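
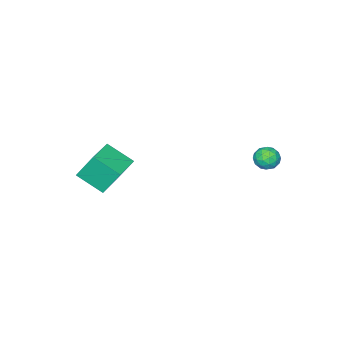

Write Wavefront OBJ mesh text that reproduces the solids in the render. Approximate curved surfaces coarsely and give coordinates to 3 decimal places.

v -0.46 4.236 2.072
v -0.136 3.707 1.841
v -1.104 3.593 2.639
v -0.78 3.064 2.408
v -0.48 3.478 2.83
v -0.082 3.875 2.479
v -1.158 3.425 2.001
v -0.76 3.822 1.65
v -0.567 3.206 1.797
v -0.148 3.238 2.309
v -1.092 4.062 2.171
v -0.673 4.094 2.683
v -0.242 4.028 1.907
v -0.998 3.272 2.573
v -0.822 3.515 2.821
v -0.632 3.204 2.685
v -0.21 4.127 2.282
v -0.019 3.815 2.146
v -0.222 3.681 2.727
v -1.221 3.485 2.334
v -1.03 3.173 2.198
v -0.608 4.096 1.795
v -0.418 3.785 1.659
v -1.018 3.619 1.753
v -0.304 3.422 1.745
v -0.683 3.044 2.078
v -0.905 3.257 1.839
v -0.671 3.49 1.633
v -0.058 3.441 2.046
v -0.437 3.064 2.379
v -0.261 3.307 2.627
v -0.027 3.54 2.421
v -0.312 3.147 2.02
v -0.803 4.236 2.101
v -1.182 3.859 2.434
v -1.213 3.76 2.059
v -0.979 3.993 1.853
v -0.557 4.256 2.402
v -0.936 3.878 2.735
v -0.569 3.81 2.847
v -0.335 4.043 2.641
v -0.928 4.153 2.46
v 2.751 -1.24 1.477
v 3.148 -2.509 2.255
v 4.219 -0.681 1.642
v 4.616 -1.949 2.419
v 3.164 -1.931 0.141
v 3.561 -3.199 0.918
v 4.632 -1.371 0.305
v 5.029 -2.64 1.083
f 1 38 17
f 38 12 41
f 17 41 6
f 38 41 17
f 1 17 13
f 17 6 18
f 13 18 2
f 17 18 13
f 1 13 22
f 13 2 23
f 22 23 8
f 13 23 22
f 1 22 34
f 22 8 37
f 34 37 11
f 22 37 34
f 1 34 38
f 34 11 42
f 38 42 12
f 34 42 38
f 2 18 29
f 18 6 32
f 29 32 10
f 18 32 29
f 6 41 19
f 41 12 40
f 19 40 5
f 41 40 19
f 12 42 39
f 42 11 35
f 39 35 3
f 42 35 39
f 11 37 36
f 37 8 24
f 36 24 7
f 37 24 36
f 8 23 28
f 23 2 25
f 28 25 9
f 23 25 28
f 4 30 16
f 30 10 31
f 16 31 5
f 30 31 16
f 4 16 14
f 16 5 15
f 14 15 3
f 16 15 14
f 4 14 21
f 14 3 20
f 21 20 7
f 14 20 21
f 4 21 26
f 21 7 27
f 26 27 9
f 21 27 26
f 4 26 30
f 26 9 33
f 30 33 10
f 26 33 30
f 5 31 19
f 31 10 32
f 19 32 6
f 31 32 19
f 3 15 39
f 15 5 40
f 39 40 12
f 15 40 39
f 7 20 36
f 20 3 35
f 36 35 11
f 20 35 36
f 9 27 28
f 27 7 24
f 28 24 8
f 27 24 28
f 10 33 29
f 33 9 25
f 29 25 2
f 33 25 29
f 44 46 43
f 47 44 43
f 43 46 45
f 45 47 43
f 44 50 46
f 48 44 47
f 48 50 44
f 46 50 45
f 49 47 45
f 45 50 49
f 49 48 47
f 50 48 49



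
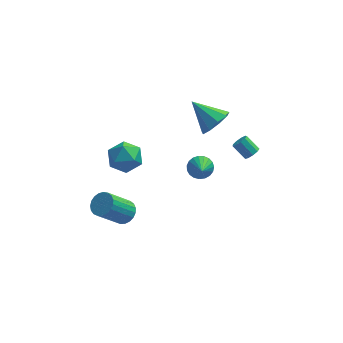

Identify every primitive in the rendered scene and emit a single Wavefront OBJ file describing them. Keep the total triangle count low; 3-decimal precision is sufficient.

v -3.085 -1.282 -1.303
v -2.556 -1.008 -0.785
v -3.745 -1.745 0.821
v -4.275 -2.018 0.303
v -2.758 -0.751 -0.818
v -3.947 -1.488 0.789
v -3.017 -0.586 -0.934
v -4.207 -1.323 0.672
v -3.288 -0.542 -1.114
v -4.478 -1.279 0.492
v -3.524 -0.625 -1.327
v -4.714 -1.362 0.279
v -3.684 -0.822 -1.536
v -4.874 -1.559 0.07
v -3.741 -1.098 -1.704
v -4.93 -1.835 -0.098
v -3.684 -1.406 -1.803
v -4.873 -2.143 -0.197
v -3.524 -1.693 -1.816
v -4.713 -2.429 -0.21
v -3.287 -1.908 -1.74
v -4.477 -2.645 -0.134
v -3.016 -2.015 -1.588
v -4.206 -2.752 0.018
v -2.757 -1.995 -1.388
v -3.946 -2.732 0.219
v -2.555 -1.852 -1.172
v -3.744 -2.589 0.434
v -2.444 -1.61 -0.979
v -3.633 -2.347 0.627
v -2.444 -1.312 -0.842
v -3.634 -2.048 0.764
v -4.086 1.585 1.522
v -3.685 2.115 0.615
v -2.555 0.605 1.625
v -2.154 1.135 0.718
v -2.276 1.693 1.687
v -3.222 2.299 1.623
v -3.018 0.421 0.617
v -3.964 1.027 0.553
v -3.025 1.396 0.055
v -2.567 2.182 0.716
v -3.673 0.538 1.524
v -3.215 1.324 2.185
v 4.06 2.291 0.607
v 4.465 2.437 0.917
v 3.745 2.896 1.642
v 3.34 2.749 1.333
v 4.39 2.699 0.677
v 3.671 3.158 1.402
v 4.162 2.77 0.405
v 3.442 3.229 1.13
v 3.885 2.617 0.228
v 3.165 3.075 0.953
v 3.69 2.311 0.228
v 2.971 2.769 0.953
v 3.669 1.996 0.406
v 2.949 2.454 1.131
v 3.83 1.818 0.678
v 3.11 2.277 1.403
v 4.099 1.862 0.917
v 3.379 2.321 1.642
v 4.35 2.107 1.011
v 3.63 2.565 1.736
v 1.125 -1.216 2.986
v 1.598 -0.845 3.435
v 1.215 -2.284 3.774
v 1.321 -0.776 3.56
v 1.011 -0.782 3.587
v 0.72 -0.864 3.51
v 0.499 -1.006 3.342
v 0.386 -1.185 3.112
v 0.401 -1.369 2.861
v 0.542 -1.527 2.632
v 0.783 -1.631 2.463
v 1.083 -1.663 2.385
v 1.391 -1.618 2.411
v 1.652 -1.503 2.536
v 1.822 -1.339 2.74
v 1.872 -1.154 2.985
v 1.793 -0.979 3.231
v 1.964 3.109 2.636
v 2.608 2.963 3.478
v 0.596 3.931 3.824
v 2.737 3.616 3.174
v 2.505 4.032 2.619
v 2.019 4.016 2.071
v 1.508 3.575 1.788
v 1.21 2.916 1.901
v 1.265 2.347 2.358
v 1.647 2.135 2.945
v 2.177 2.378 3.388
f 2 1 5
f 2 5 3
f 3 5 6
f 3 6 4
f 5 1 7
f 5 7 6
f 6 7 8
f 6 8 4
f 7 1 9
f 7 9 8
f 8 9 10
f 8 10 4
f 9 1 11
f 9 11 10
f 10 11 12
f 10 12 4
f 11 1 13
f 11 13 12
f 12 13 14
f 12 14 4
f 13 1 15
f 13 15 14
f 14 15 16
f 14 16 4
f 15 1 17
f 15 17 16
f 16 17 18
f 16 18 4
f 17 1 19
f 17 19 18
f 18 19 20
f 18 20 4
f 19 1 21
f 19 21 20
f 20 21 22
f 20 22 4
f 21 1 23
f 21 23 22
f 22 23 24
f 22 24 4
f 23 1 25
f 23 25 24
f 24 25 26
f 24 26 4
f 25 1 27
f 25 27 26
f 26 27 28
f 26 28 4
f 27 1 29
f 27 29 28
f 28 29 30
f 28 30 4
f 29 1 31
f 29 31 30
f 30 31 32
f 30 32 4
f 31 1 2
f 31 2 32
f 32 2 3
f 32 3 4
f 33 44 38
f 33 38 34
f 33 34 40
f 33 40 43
f 33 43 44
f 34 38 42
f 38 44 37
f 44 43 35
f 43 40 39
f 40 34 41
f 36 42 37
f 36 37 35
f 36 35 39
f 36 39 41
f 36 41 42
f 37 42 38
f 35 37 44
f 39 35 43
f 41 39 40
f 42 41 34
f 46 45 49
f 46 49 47
f 47 49 50
f 47 50 48
f 49 45 51
f 49 51 50
f 50 51 52
f 50 52 48
f 51 45 53
f 51 53 52
f 52 53 54
f 52 54 48
f 53 45 55
f 53 55 54
f 54 55 56
f 54 56 48
f 55 45 57
f 55 57 56
f 56 57 58
f 56 58 48
f 57 45 59
f 57 59 58
f 58 59 60
f 58 60 48
f 59 45 61
f 59 61 60
f 60 61 62
f 60 62 48
f 61 45 63
f 61 63 62
f 62 63 64
f 62 64 48
f 63 45 46
f 63 46 64
f 64 46 47
f 64 47 48
f 66 65 68
f 66 68 67
f 68 65 69
f 68 69 67
f 69 65 70
f 69 70 67
f 70 65 71
f 70 71 67
f 71 65 72
f 71 72 67
f 72 65 73
f 72 73 67
f 73 65 74
f 73 74 67
f 74 65 75
f 74 75 67
f 75 65 76
f 75 76 67
f 76 65 77
f 76 77 67
f 77 65 78
f 77 78 67
f 78 65 79
f 78 79 67
f 79 65 80
f 79 80 67
f 80 65 81
f 80 81 67
f 81 65 66
f 81 66 67
f 83 82 85
f 83 85 84
f 85 82 86
f 85 86 84
f 86 82 87
f 86 87 84
f 87 82 88
f 87 88 84
f 88 82 89
f 88 89 84
f 89 82 90
f 89 90 84
f 90 82 91
f 90 91 84
f 91 82 92
f 91 92 84
f 92 82 83
f 92 83 84



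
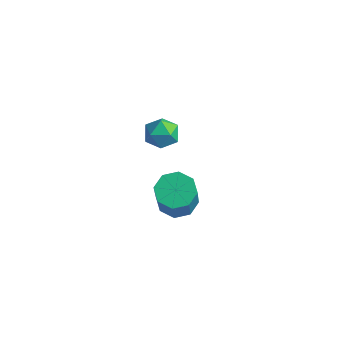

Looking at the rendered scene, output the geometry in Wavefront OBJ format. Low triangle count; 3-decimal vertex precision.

v -3.29 -0.302 -0.129
v -2.71 -0.693 -0.047
v -3.89 -1.067 0.467
v -3.31 -1.458 0.549
v -3.365 -0.836 0.875
v -2.994 -0.363 0.507
v -3.606 -1.397 -0.087
v -3.235 -0.924 -0.455
v -2.905 -1.37 -0.021
v -2.756 -1.023 0.574
v -3.844 -0.737 -0.154
v -3.695 -0.39 0.441
v -3.406 0.091 -4.759
v -2.735 0.524 -4.793
v -2.143 -0.257 -3.096
v -2.814 -0.691 -3.061
v -3.187 0.816 -4.501
v -2.595 0.035 -2.804
v -3.768 0.682 -4.36
v -3.176 -0.099 -2.663
v -4.137 0.202 -4.453
v -3.545 -0.579 -2.755
v -4.077 -0.343 -4.724
v -3.485 -1.124 -3.027
v -3.625 -0.635 -5.016
v -3.033 -1.416 -3.319
v -3.044 -0.501 -5.157
v -2.452 -1.282 -3.46
v -2.675 -0.021 -5.065
v -2.083 -0.802 -3.367
f 1 12 6
f 1 6 2
f 1 2 8
f 1 8 11
f 1 11 12
f 2 6 10
f 6 12 5
f 12 11 3
f 11 8 7
f 8 2 9
f 4 10 5
f 4 5 3
f 4 3 7
f 4 7 9
f 4 9 10
f 5 10 6
f 3 5 12
f 7 3 11
f 9 7 8
f 10 9 2
f 14 13 17
f 14 17 15
f 15 17 18
f 15 18 16
f 17 13 19
f 17 19 18
f 18 19 20
f 18 20 16
f 19 13 21
f 19 21 20
f 20 21 22
f 20 22 16
f 21 13 23
f 21 23 22
f 22 23 24
f 22 24 16
f 23 13 25
f 23 25 24
f 24 25 26
f 24 26 16
f 25 13 27
f 25 27 26
f 26 27 28
f 26 28 16
f 27 13 29
f 27 29 28
f 28 29 30
f 28 30 16
f 29 13 14
f 29 14 30
f 30 14 15
f 30 15 16



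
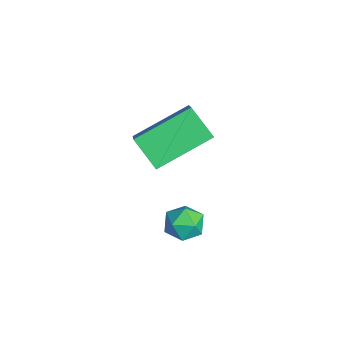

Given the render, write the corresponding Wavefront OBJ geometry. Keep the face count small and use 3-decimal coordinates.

v 1.158 2.526 -0.274
v 0.812 4.483 0.544
v 2.035 3.024 -1.095
v 1.689 4.981 -0.276
v 2.491 2.239 0.976
v 2.145 4.196 1.795
v 3.368 2.737 0.156
v 3.022 4.694 0.974
v 2.91 3.81 -2.639
v 3.223 4.066 -3.254
v 3.857 3.114 -2.446
v 4.17 3.37 -3.061
v 4.09 3.811 -2.477
v 3.504 4.242 -2.596
v 3.576 2.938 -3.104
v 2.99 3.369 -3.223
v 3.635 3.528 -3.541
v 3.953 4.067 -3.154
v 3.127 3.113 -2.546
v 3.445 3.652 -2.159
f 2 4 1
f 5 2 1
f 1 4 3
f 3 5 1
f 2 8 4
f 6 2 5
f 6 8 2
f 4 8 3
f 7 5 3
f 3 8 7
f 7 6 5
f 8 6 7
f 9 20 14
f 9 14 10
f 9 10 16
f 9 16 19
f 9 19 20
f 10 14 18
f 14 20 13
f 20 19 11
f 19 16 15
f 16 10 17
f 12 18 13
f 12 13 11
f 12 11 15
f 12 15 17
f 12 17 18
f 13 18 14
f 11 13 20
f 15 11 19
f 17 15 16
f 18 17 10



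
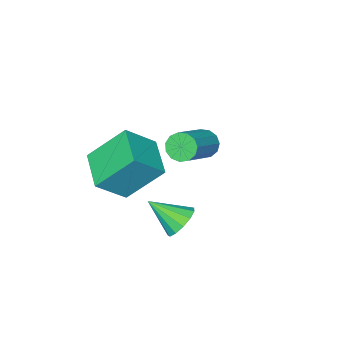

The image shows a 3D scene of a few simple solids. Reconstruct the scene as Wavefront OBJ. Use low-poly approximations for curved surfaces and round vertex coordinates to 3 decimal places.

v 1.307 -2.555 1.27
v 0.201 -1.513 2.847
v 2.193 -0.965 0.84
v 1.086 0.077 2.417
v 2.534 -2.937 2.383
v 1.427 -1.895 3.96
v 3.419 -1.347 1.953
v 2.313 -0.305 3.53
v 1.578 1.573 0.632
v 2.254 2.036 0.631
v 2.322 0.487 1.608
v 1.998 2.181 0.987
v 1.608 2.133 1.231
v 1.209 1.907 1.284
v 0.926 1.575 1.13
v 0.851 1.243 0.818
v 1.006 1.016 0.447
v 1.342 0.965 0.134
v 1.754 1.108 -0.02
v 2.109 1.399 0.032
v 2.296 1.745 0.275
v -2.735 -1.976 0.974
v -2.341 -2.131 0.391
v -0.611 -1.54 1.404
v -1.005 -1.384 1.986
v -2.452 -1.743 0.354
v -0.722 -1.151 1.367
v -2.653 -1.428 0.513
v -0.923 -0.837 1.526
v -2.88 -1.287 0.819
v -1.149 -0.696 1.831
v -3.061 -1.365 1.174
v -1.33 -0.774 2.186
v -3.138 -1.637 1.465
v -1.408 -1.046 2.477
v -3.088 -2.016 1.6
v -1.358 -1.425 2.613
v -2.925 -2.382 1.537
v -1.195 -1.791 2.549
v -2.703 -2.62 1.294
v -0.972 -2.028 2.307
v -2.49 -2.652 0.95
v -0.76 -2.061 1.963
v -2.355 -2.47 0.614
v -0.625 -1.879 1.626
f 2 4 1
f 5 2 1
f 1 4 3
f 3 5 1
f 2 8 4
f 6 2 5
f 6 8 2
f 4 8 3
f 7 5 3
f 3 8 7
f 7 6 5
f 8 6 7
f 10 9 12
f 10 12 11
f 12 9 13
f 12 13 11
f 13 9 14
f 13 14 11
f 14 9 15
f 14 15 11
f 15 9 16
f 15 16 11
f 16 9 17
f 16 17 11
f 17 9 18
f 17 18 11
f 18 9 19
f 18 19 11
f 19 9 20
f 19 20 11
f 20 9 21
f 20 21 11
f 21 9 10
f 21 10 11
f 23 22 26
f 23 26 24
f 24 26 27
f 24 27 25
f 26 22 28
f 26 28 27
f 27 28 29
f 27 29 25
f 28 22 30
f 28 30 29
f 29 30 31
f 29 31 25
f 30 22 32
f 30 32 31
f 31 32 33
f 31 33 25
f 32 22 34
f 32 34 33
f 33 34 35
f 33 35 25
f 34 22 36
f 34 36 35
f 35 36 37
f 35 37 25
f 36 22 38
f 36 38 37
f 37 38 39
f 37 39 25
f 38 22 40
f 38 40 39
f 39 40 41
f 39 41 25
f 40 22 42
f 40 42 41
f 41 42 43
f 41 43 25
f 42 22 44
f 42 44 43
f 43 44 45
f 43 45 25
f 44 22 23
f 44 23 45
f 45 23 24
f 45 24 25



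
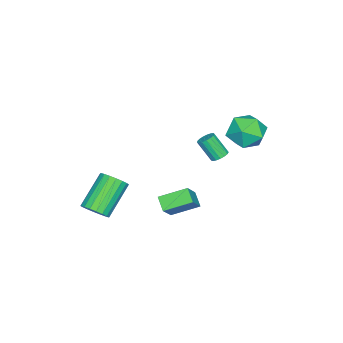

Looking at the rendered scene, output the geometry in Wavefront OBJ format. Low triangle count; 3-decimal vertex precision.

v -3.094 2.093 2.861
v -2.429 1.932 1.916
v -2.251 0.628 3.704
v -1.586 0.467 2.759
v -1.428 1.409 3.43
v -1.949 2.314 2.909
v -2.731 0.246 2.711
v -3.252 1.151 2.19
v -2.204 0.791 1.823
v -1.399 1.509 2.268
v -3.281 1.051 3.352
v -2.476 1.769 3.797
v -0.348 0.719 2.125
v 0.15 0.752 2.159
v 0.126 -0.027 3.249
v -0.372 -0.059 3.215
v 0.071 0.936 2.289
v 0.047 0.158 3.379
v -0.103 1.072 2.382
v -0.127 0.293 3.472
v -0.334 1.126 2.415
v -0.358 0.347 3.506
v -0.568 1.087 2.383
v -0.592 0.309 3.473
v -0.751 0.964 2.291
v -0.775 0.186 3.381
v -0.842 0.785 2.161
v -0.866 0.006 3.251
v -0.82 0.591 2.023
v -0.844 -0.188 3.113
v -0.69 0.426 1.908
v -0.714 -0.353 2.998
v -0.482 0.328 1.843
v -0.505 -0.45 2.933
v -0.242 0.32 1.842
v -0.266 -0.458 2.933
v -0.027 0.404 1.907
v -0.051 -0.375 2.997
v 0.114 0.559 2.021
v 0.09 -0.219 3.111
v 4.443 -3.761 -0.141
v 4.816 -3.147 0.163
v 3.21 -2.865 1.565
v 2.837 -3.479 1.261
v 4.622 -3.003 -0.088
v 3.017 -2.722 1.315
v 4.393 -3.01 -0.348
v 2.788 -2.729 1.054
v 4.174 -3.166 -0.568
v 2.569 -2.884 0.834
v 4.008 -3.439 -0.703
v 2.403 -3.158 0.699
v 3.928 -3.776 -0.727
v 2.323 -3.495 0.675
v 3.95 -4.11 -0.635
v 2.345 -3.829 0.767
v 4.07 -4.375 -0.445
v 2.464 -4.093 0.957
v 4.263 -4.518 -0.195
v 2.658 -4.237 1.208
v 4.492 -4.511 0.066
v 2.887 -4.23 1.468
v 4.711 -4.356 0.286
v 3.106 -4.074 1.688
v 4.877 -4.082 0.421
v 3.272 -3.801 1.823
v 4.957 -3.745 0.445
v 3.352 -3.464 1.847
v 4.935 -3.411 0.353
v 3.33 -3.13 1.755
v 2.476 -0.89 0.189
v 1.79 0.36 0.769
v 2.982 -0.378 -0.317
v 2.296 0.873 0.264
v 3.484 -0.833 1.256
v 2.798 0.418 1.837
v 3.99 -0.32 0.751
v 3.304 0.93 1.331
f 1 12 6
f 1 6 2
f 1 2 8
f 1 8 11
f 1 11 12
f 2 6 10
f 6 12 5
f 12 11 3
f 11 8 7
f 8 2 9
f 4 10 5
f 4 5 3
f 4 3 7
f 4 7 9
f 4 9 10
f 5 10 6
f 3 5 12
f 7 3 11
f 9 7 8
f 10 9 2
f 14 13 17
f 14 17 15
f 15 17 18
f 15 18 16
f 17 13 19
f 17 19 18
f 18 19 20
f 18 20 16
f 19 13 21
f 19 21 20
f 20 21 22
f 20 22 16
f 21 13 23
f 21 23 22
f 22 23 24
f 22 24 16
f 23 13 25
f 23 25 24
f 24 25 26
f 24 26 16
f 25 13 27
f 25 27 26
f 26 27 28
f 26 28 16
f 27 13 29
f 27 29 28
f 28 29 30
f 28 30 16
f 29 13 31
f 29 31 30
f 30 31 32
f 30 32 16
f 31 13 33
f 31 33 32
f 32 33 34
f 32 34 16
f 33 13 35
f 33 35 34
f 34 35 36
f 34 36 16
f 35 13 37
f 35 37 36
f 36 37 38
f 36 38 16
f 37 13 39
f 37 39 38
f 38 39 40
f 38 40 16
f 39 13 14
f 39 14 40
f 40 14 15
f 40 15 16
f 42 41 45
f 42 45 43
f 43 45 46
f 43 46 44
f 45 41 47
f 45 47 46
f 46 47 48
f 46 48 44
f 47 41 49
f 47 49 48
f 48 49 50
f 48 50 44
f 49 41 51
f 49 51 50
f 50 51 52
f 50 52 44
f 51 41 53
f 51 53 52
f 52 53 54
f 52 54 44
f 53 41 55
f 53 55 54
f 54 55 56
f 54 56 44
f 55 41 57
f 55 57 56
f 56 57 58
f 56 58 44
f 57 41 59
f 57 59 58
f 58 59 60
f 58 60 44
f 59 41 61
f 59 61 60
f 60 61 62
f 60 62 44
f 61 41 63
f 61 63 62
f 62 63 64
f 62 64 44
f 63 41 65
f 63 65 64
f 64 65 66
f 64 66 44
f 65 41 67
f 65 67 66
f 66 67 68
f 66 68 44
f 67 41 69
f 67 69 68
f 68 69 70
f 68 70 44
f 69 41 42
f 69 42 70
f 70 42 43
f 70 43 44
f 72 74 71
f 75 72 71
f 71 74 73
f 73 75 71
f 72 78 74
f 76 72 75
f 76 78 72
f 74 78 73
f 77 75 73
f 73 78 77
f 77 76 75
f 78 76 77



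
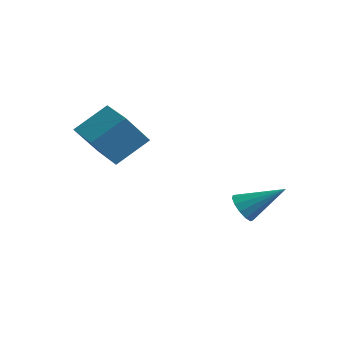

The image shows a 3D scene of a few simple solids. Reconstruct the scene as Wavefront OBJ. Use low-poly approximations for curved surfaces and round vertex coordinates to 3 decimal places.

v -1.592 -2.658 0.578
v -1.789 -3.82 2.03
v -0.99 -1.333 1.721
v -1.188 -2.495 3.172
v -0.032 -3.185 0.368
v -0.23 -4.347 1.819
v 0.569 -1.86 1.51
v 0.372 -3.022 2.962
v 2.724 1.348 -2.649
v 3.285 1.201 -3.187
v 4.116 2.412 -1.491
v 3.092 1.583 -3.307
v 2.783 1.891 -3.219
v 2.456 2.027 -2.95
v 2.213 1.947 -2.586
v 2.133 1.676 -2.241
v 2.241 1.302 -2.026
v 2.502 0.942 -2.009
v 2.834 0.711 -2.195
v 3.131 0.682 -2.525
v 3.299 0.864 -2.895
f 2 4 1
f 5 2 1
f 1 4 3
f 3 5 1
f 2 8 4
f 6 2 5
f 6 8 2
f 4 8 3
f 7 5 3
f 3 8 7
f 7 6 5
f 8 6 7
f 10 9 12
f 10 12 11
f 12 9 13
f 12 13 11
f 13 9 14
f 13 14 11
f 14 9 15
f 14 15 11
f 15 9 16
f 15 16 11
f 16 9 17
f 16 17 11
f 17 9 18
f 17 18 11
f 18 9 19
f 18 19 11
f 19 9 20
f 19 20 11
f 20 9 21
f 20 21 11
f 21 9 10
f 21 10 11



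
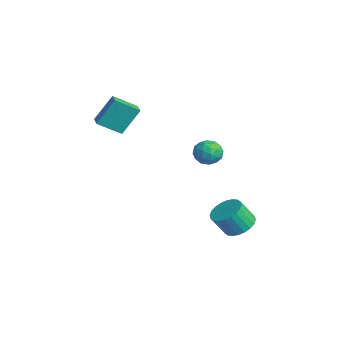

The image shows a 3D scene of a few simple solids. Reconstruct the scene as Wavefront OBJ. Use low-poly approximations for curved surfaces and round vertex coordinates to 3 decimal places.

v -4.154 -3.63 3.336
v -4.127 -2.589 4.949
v -3.892 -2.289 2.466
v -3.865 -1.248 4.079
v -3.315 -3.752 3.401
v -3.288 -2.711 5.014
v -3.053 -2.411 2.531
v -3.026 -1.37 4.144
v -3.677 2.578 0.563
v -3.169 3.248 0.231
v -2.531 1.672 0.489
v -2.023 2.342 0.157
v -2.302 2.37 1.017
v -3.011 2.93 1.062
v -2.689 1.99 -0.342
v -3.398 2.55 -0.297
v -2.558 2.885 -0.329
v -2.319 3.12 0.511
v -3.381 1.8 0.209
v -3.142 2.035 1.049
v -3.524 2.992 0.403
v -2.176 1.928 0.317
v -2.34 1.944 0.822
v -2.042 2.338 0.627
v -3.431 2.805 0.892
v -3.132 3.199 0.697
v -2.622 2.683 1.159
v -2.568 1.721 0.023
v -2.269 2.115 -0.172
v -3.658 2.582 0.093
v -3.36 2.976 -0.102
v -3.078 2.237 -0.439
v -2.866 3.173 -0.121
v -2.192 2.64 -0.164
v -2.584 2.434 -0.457
v -3.001 2.763 -0.431
v -2.726 3.311 0.373
v -2.052 2.778 0.33
v -2.216 2.795 0.835
v -2.633 3.124 0.862
v -2.367 3.097 0.044
v -3.648 2.142 0.39
v -2.974 1.609 0.347
v -3.067 1.796 -0.142
v -3.484 2.125 -0.115
v -3.508 2.28 0.884
v -2.834 1.747 0.841
v -2.699 2.157 1.151
v -3.116 2.486 1.177
v -3.333 1.823 0.676
v 0.869 2.95 -3.463
v 1.513 2.297 -3.836
v 1.435 1.497 -2.569
v 0.791 2.15 -2.197
v 1.751 2.548 -3.663
v 1.673 1.748 -2.397
v 1.855 2.859 -3.46
v 1.777 2.059 -2.193
v 1.808 3.185 -3.257
v 1.731 2.385 -1.991
v 1.619 3.475 -3.086
v 1.541 2.675 -1.819
v 1.315 3.684 -2.972
v 1.237 2.885 -1.705
v 0.944 3.783 -2.933
v 0.866 2.983 -1.666
v 0.561 3.754 -2.975
v 0.483 2.954 -1.708
v 0.225 3.603 -3.091
v 0.147 2.803 -1.824
v -0.013 3.352 -3.263
v -0.091 2.552 -1.997
v -0.117 3.041 -3.467
v -0.195 2.241 -2.2
v -0.071 2.715 -3.669
v -0.148 1.915 -2.403
v 0.119 2.425 -3.841
v 0.041 1.625 -2.574
v 0.423 2.215 -3.955
v 0.345 1.416 -2.688
v 0.794 2.117 -3.994
v 0.716 1.317 -2.727
v 1.177 2.146 -3.952
v 1.099 1.346 -2.685
f 2 4 1
f 5 2 1
f 1 4 3
f 3 5 1
f 2 8 4
f 6 2 5
f 6 8 2
f 4 8 3
f 7 5 3
f 3 8 7
f 7 6 5
f 8 6 7
f 9 46 25
f 46 20 49
f 25 49 14
f 46 49 25
f 9 25 21
f 25 14 26
f 21 26 10
f 25 26 21
f 9 21 30
f 21 10 31
f 30 31 16
f 21 31 30
f 9 30 42
f 30 16 45
f 42 45 19
f 30 45 42
f 9 42 46
f 42 19 50
f 46 50 20
f 42 50 46
f 10 26 37
f 26 14 40
f 37 40 18
f 26 40 37
f 14 49 27
f 49 20 48
f 27 48 13
f 49 48 27
f 20 50 47
f 50 19 43
f 47 43 11
f 50 43 47
f 19 45 44
f 45 16 32
f 44 32 15
f 45 32 44
f 16 31 36
f 31 10 33
f 36 33 17
f 31 33 36
f 12 38 24
f 38 18 39
f 24 39 13
f 38 39 24
f 12 24 22
f 24 13 23
f 22 23 11
f 24 23 22
f 12 22 29
f 22 11 28
f 29 28 15
f 22 28 29
f 12 29 34
f 29 15 35
f 34 35 17
f 29 35 34
f 12 34 38
f 34 17 41
f 38 41 18
f 34 41 38
f 13 39 27
f 39 18 40
f 27 40 14
f 39 40 27
f 11 23 47
f 23 13 48
f 47 48 20
f 23 48 47
f 15 28 44
f 28 11 43
f 44 43 19
f 28 43 44
f 17 35 36
f 35 15 32
f 36 32 16
f 35 32 36
f 18 41 37
f 41 17 33
f 37 33 10
f 41 33 37
f 52 51 55
f 52 55 53
f 53 55 56
f 53 56 54
f 55 51 57
f 55 57 56
f 56 57 58
f 56 58 54
f 57 51 59
f 57 59 58
f 58 59 60
f 58 60 54
f 59 51 61
f 59 61 60
f 60 61 62
f 60 62 54
f 61 51 63
f 61 63 62
f 62 63 64
f 62 64 54
f 63 51 65
f 63 65 64
f 64 65 66
f 64 66 54
f 65 51 67
f 65 67 66
f 66 67 68
f 66 68 54
f 67 51 69
f 67 69 68
f 68 69 70
f 68 70 54
f 69 51 71
f 69 71 70
f 70 71 72
f 70 72 54
f 71 51 73
f 71 73 72
f 72 73 74
f 72 74 54
f 73 51 75
f 73 75 74
f 74 75 76
f 74 76 54
f 75 51 77
f 75 77 76
f 76 77 78
f 76 78 54
f 77 51 79
f 77 79 78
f 78 79 80
f 78 80 54
f 79 51 81
f 79 81 80
f 80 81 82
f 80 82 54
f 81 51 83
f 81 83 82
f 82 83 84
f 82 84 54
f 83 51 52
f 83 52 84
f 84 52 53
f 84 53 54



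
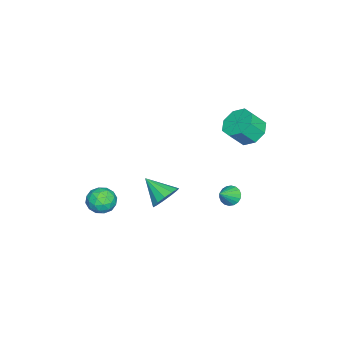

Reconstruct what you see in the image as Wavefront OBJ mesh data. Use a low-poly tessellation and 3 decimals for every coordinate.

v 0.982 -0.464 -3.227
v 1.284 0.002 -2.396
v 0.458 -1.896 -2.233
v 0.745 0.147 -2.472
v 0.281 0.098 -2.788
v 0.04 -0.13 -3.243
v 0.097 -0.464 -3.693
v 0.436 -0.798 -3.996
v 0.948 -1.026 -4.054
v 1.471 -1.076 -3.85
v 1.838 -0.931 -3.448
v 1.934 -0.638 -2.976
v 1.728 -0.29 -2.584
v -0.168 4.184 2.82
v 0.706 4.006 2.228
v 1.261 3.338 3.248
v 0.388 3.516 3.84
v 0.755 4.702 2.657
v 1.31 4.034 3.678
v 0.263 5.094 3.182
v 0.818 4.426 4.202
v -0.481 4.954 3.494
v 0.074 4.285 4.514
v -1.041 4.362 3.412
v -0.486 3.694 4.432
v -1.09 3.666 2.982
v -0.535 2.998 4.003
v -0.598 3.274 2.458
v -0.043 2.606 3.478
v 0.146 3.415 2.146
v 0.701 2.746 3.166
v 2.129 3.691 -1.138
v 2.495 3.47 -1.68
v 3.091 3.329 -0.342
v 2.583 3.763 -1.653
v 2.581 4.042 -1.524
v 2.489 4.251 -1.319
v 2.326 4.349 -1.078
v 2.124 4.317 -0.848
v 1.923 4.16 -0.677
v 1.763 3.911 -0.597
v 1.675 3.618 -0.624
v 1.678 3.339 -0.753
v 1.769 3.13 -0.958
v 1.932 3.032 -1.199
v 2.134 3.064 -1.428
v 2.335 3.221 -1.6
v 3.36 -2.647 -2.564
v 4.033 -2.675 -1.885
v 3.207 -4.185 -2.475
v 3.88 -4.213 -1.796
v 3.028 -3.819 -1.609
v 3.122 -2.869 -1.665
v 4.118 -3.991 -2.695
v 4.212 -3.041 -2.751
v 4.501 -3.505 -1.966
v 3.828 -3.399 -1.295
v 3.412 -3.461 -3.065
v 2.739 -3.355 -2.394
v 3.71 -2.526 -2.232
v 3.53 -4.334 -2.128
v 3.029 -4.103 -2.018
v 3.425 -4.119 -1.619
v 3.175 -2.64 -2.103
v 3.57 -2.656 -1.704
v 2.979 -3.329 -1.542
v 3.67 -4.204 -2.656
v 4.065 -4.22 -2.257
v 3.815 -2.741 -2.741
v 4.211 -2.757 -2.342
v 4.261 -3.531 -2.818
v 4.381 -3.03 -1.881
v 4.291 -3.934 -1.828
v 4.43 -3.804 -2.357
v 4.486 -3.245 -2.389
v 3.985 -2.968 -1.486
v 3.895 -3.872 -1.434
v 3.394 -3.641 -1.324
v 3.45 -3.082 -1.357
v 4.26 -3.456 -1.534
v 3.345 -2.988 -2.926
v 3.255 -3.892 -2.874
v 3.79 -3.778 -3.003
v 3.846 -3.219 -3.036
v 2.949 -2.926 -2.532
v 2.859 -3.83 -2.479
v 2.754 -3.615 -1.971
v 2.81 -3.056 -2.003
v 2.98 -3.404 -2.826
f 2 1 4
f 2 4 3
f 4 1 5
f 4 5 3
f 5 1 6
f 5 6 3
f 6 1 7
f 6 7 3
f 7 1 8
f 7 8 3
f 8 1 9
f 8 9 3
f 9 1 10
f 9 10 3
f 10 1 11
f 10 11 3
f 11 1 12
f 11 12 3
f 12 1 13
f 12 13 3
f 13 1 2
f 13 2 3
f 15 14 18
f 15 18 16
f 16 18 19
f 16 19 17
f 18 14 20
f 18 20 19
f 19 20 21
f 19 21 17
f 20 14 22
f 20 22 21
f 21 22 23
f 21 23 17
f 22 14 24
f 22 24 23
f 23 24 25
f 23 25 17
f 24 14 26
f 24 26 25
f 25 26 27
f 25 27 17
f 26 14 28
f 26 28 27
f 27 28 29
f 27 29 17
f 28 14 30
f 28 30 29
f 29 30 31
f 29 31 17
f 30 14 15
f 30 15 31
f 31 15 16
f 31 16 17
f 33 32 35
f 33 35 34
f 35 32 36
f 35 36 34
f 36 32 37
f 36 37 34
f 37 32 38
f 37 38 34
f 38 32 39
f 38 39 34
f 39 32 40
f 39 40 34
f 40 32 41
f 40 41 34
f 41 32 42
f 41 42 34
f 42 32 43
f 42 43 34
f 43 32 44
f 43 44 34
f 44 32 45
f 44 45 34
f 45 32 46
f 45 46 34
f 46 32 47
f 46 47 34
f 47 32 33
f 47 33 34
f 48 85 64
f 85 59 88
f 64 88 53
f 85 88 64
f 48 64 60
f 64 53 65
f 60 65 49
f 64 65 60
f 48 60 69
f 60 49 70
f 69 70 55
f 60 70 69
f 48 69 81
f 69 55 84
f 81 84 58
f 69 84 81
f 48 81 85
f 81 58 89
f 85 89 59
f 81 89 85
f 49 65 76
f 65 53 79
f 76 79 57
f 65 79 76
f 53 88 66
f 88 59 87
f 66 87 52
f 88 87 66
f 59 89 86
f 89 58 82
f 86 82 50
f 89 82 86
f 58 84 83
f 84 55 71
f 83 71 54
f 84 71 83
f 55 70 75
f 70 49 72
f 75 72 56
f 70 72 75
f 51 77 63
f 77 57 78
f 63 78 52
f 77 78 63
f 51 63 61
f 63 52 62
f 61 62 50
f 63 62 61
f 51 61 68
f 61 50 67
f 68 67 54
f 61 67 68
f 51 68 73
f 68 54 74
f 73 74 56
f 68 74 73
f 51 73 77
f 73 56 80
f 77 80 57
f 73 80 77
f 52 78 66
f 78 57 79
f 66 79 53
f 78 79 66
f 50 62 86
f 62 52 87
f 86 87 59
f 62 87 86
f 54 67 83
f 67 50 82
f 83 82 58
f 67 82 83
f 56 74 75
f 74 54 71
f 75 71 55
f 74 71 75
f 57 80 76
f 80 56 72
f 76 72 49
f 80 72 76



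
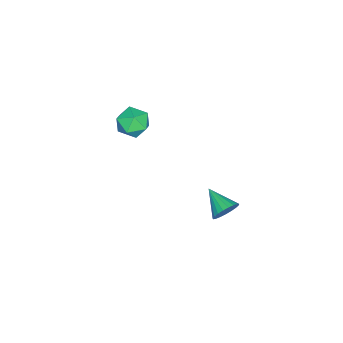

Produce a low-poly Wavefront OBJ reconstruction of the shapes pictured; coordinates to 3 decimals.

v 2.778 -2.887 2.526
v 3.713 -3.206 2.23
v 2.807 -3.974 3.79
v 3.742 -4.293 3.494
v 3.62 -3.349 3.889
v 3.603 -2.677 3.108
v 2.917 -4.503 2.912
v 2.9 -3.831 2.131
v 3.799 -4.205 2.469
v 4.233 -3.491 3.073
v 2.287 -3.689 2.947
v 2.721 -2.975 3.551
v 2.163 1.298 -4.2
v 2.689 1.329 -3.533
v 1.357 -0.038 -3.5
v 2.427 1.542 -3.43
v 2.119 1.713 -3.459
v 1.818 1.811 -3.617
v 1.578 1.821 -3.876
v 1.438 1.741 -4.19
v 1.424 1.584 -4.507
v 1.538 1.377 -4.77
v 1.76 1.157 -4.935
v 2.052 0.961 -4.972
v 2.363 0.823 -4.876
v 2.639 0.767 -4.663
v 2.834 0.804 -4.37
v 2.912 0.925 -4.048
v 2.861 1.111 -3.752
f 1 12 6
f 1 6 2
f 1 2 8
f 1 8 11
f 1 11 12
f 2 6 10
f 6 12 5
f 12 11 3
f 11 8 7
f 8 2 9
f 4 10 5
f 4 5 3
f 4 3 7
f 4 7 9
f 4 9 10
f 5 10 6
f 3 5 12
f 7 3 11
f 9 7 8
f 10 9 2
f 14 13 16
f 14 16 15
f 16 13 17
f 16 17 15
f 17 13 18
f 17 18 15
f 18 13 19
f 18 19 15
f 19 13 20
f 19 20 15
f 20 13 21
f 20 21 15
f 21 13 22
f 21 22 15
f 22 13 23
f 22 23 15
f 23 13 24
f 23 24 15
f 24 13 25
f 24 25 15
f 25 13 26
f 25 26 15
f 26 13 27
f 26 27 15
f 27 13 28
f 27 28 15
f 28 13 29
f 28 29 15
f 29 13 14
f 29 14 15



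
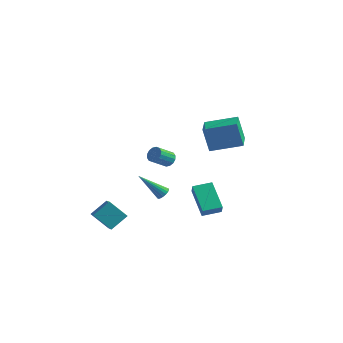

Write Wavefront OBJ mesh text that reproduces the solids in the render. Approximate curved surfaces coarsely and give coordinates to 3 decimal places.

v -1.353 2.082 -1.79
v -1.125 2.371 -1.317
v -1.679 1.468 -0.497
v -1.907 1.178 -0.97
v -1.404 2.5 -1.363
v -1.958 1.597 -0.543
v -1.669 2.517 -1.524
v -2.223 1.614 -0.704
v -1.849 2.417 -1.756
v -2.404 1.514 -0.936
v -1.897 2.227 -1.997
v -2.451 1.324 -1.177
v -1.799 1.998 -2.183
v -2.353 1.095 -1.363
v -1.581 1.792 -2.263
v -2.135 0.889 -1.443
v -1.302 1.663 -2.217
v -1.856 0.76 -1.397
v -1.037 1.646 -2.056
v -1.591 0.743 -1.236
v -0.856 1.746 -1.824
v -1.411 0.843 -1.004
v -0.809 1.936 -1.583
v -1.363 1.033 -0.763
v -0.907 2.165 -1.397
v -1.461 1.262 -0.577
v 3.534 -2.657 2.992
v 3.018 -2.506 4.605
v 2.996 -1.193 2.684
v 2.48 -1.042 4.296
v 5.36 -1.878 3.504
v 4.844 -1.727 5.116
v 4.822 -0.414 3.195
v 4.306 -0.263 4.808
v -3.838 -3.743 -4.016
v -2.91 -5.143 -2.968
v -3.241 -2.768 -3.244
v -2.312 -4.167 -2.195
v -2.668 -3.693 -4.985
v -1.739 -5.092 -3.936
v -2.07 -2.717 -4.212
v -1.142 -4.117 -3.164
v 2.626 -1.64 -3.607
v 2.842 -2.008 -2.895
v 1.348 -0.328 -2.539
v 1.564 -0.697 -1.828
v 3.576 -0.823 -3.472
v 3.792 -1.192 -2.761
v 2.298 0.488 -2.405
v 2.514 0.12 -1.693
v -0.919 0.407 -3.866
v -0.582 0.524 -3.501
v -2.381 -0.087 -2.354
v -0.687 0.722 -3.538
v -0.838 0.857 -3.64
v -1.005 0.903 -3.787
v -1.155 0.851 -3.949
v -1.258 0.711 -4.094
v -1.294 0.511 -4.195
v -1.256 0.29 -4.23
v -1.151 0.092 -4.193
v -1 -0.043 -4.091
v -0.833 -0.09 -3.945
v -0.683 -0.038 -3.782
v -0.58 0.103 -3.637
v -0.543 0.303 -3.536
f 2 1 5
f 2 5 3
f 3 5 6
f 3 6 4
f 5 1 7
f 5 7 6
f 6 7 8
f 6 8 4
f 7 1 9
f 7 9 8
f 8 9 10
f 8 10 4
f 9 1 11
f 9 11 10
f 10 11 12
f 10 12 4
f 11 1 13
f 11 13 12
f 12 13 14
f 12 14 4
f 13 1 15
f 13 15 14
f 14 15 16
f 14 16 4
f 15 1 17
f 15 17 16
f 16 17 18
f 16 18 4
f 17 1 19
f 17 19 18
f 18 19 20
f 18 20 4
f 19 1 21
f 19 21 20
f 20 21 22
f 20 22 4
f 21 1 23
f 21 23 22
f 22 23 24
f 22 24 4
f 23 1 25
f 23 25 24
f 24 25 26
f 24 26 4
f 25 1 2
f 25 2 26
f 26 2 3
f 26 3 4
f 28 30 27
f 31 28 27
f 27 30 29
f 29 31 27
f 28 34 30
f 32 28 31
f 32 34 28
f 30 34 29
f 33 31 29
f 29 34 33
f 33 32 31
f 34 32 33
f 36 38 35
f 39 36 35
f 35 38 37
f 37 39 35
f 36 42 38
f 40 36 39
f 40 42 36
f 38 42 37
f 41 39 37
f 37 42 41
f 41 40 39
f 42 40 41
f 44 46 43
f 47 44 43
f 43 46 45
f 45 47 43
f 44 50 46
f 48 44 47
f 48 50 44
f 46 50 45
f 49 47 45
f 45 50 49
f 49 48 47
f 50 48 49
f 52 51 54
f 52 54 53
f 54 51 55
f 54 55 53
f 55 51 56
f 55 56 53
f 56 51 57
f 56 57 53
f 57 51 58
f 57 58 53
f 58 51 59
f 58 59 53
f 59 51 60
f 59 60 53
f 60 51 61
f 60 61 53
f 61 51 62
f 61 62 53
f 62 51 63
f 62 63 53
f 63 51 64
f 63 64 53
f 64 51 65
f 64 65 53
f 65 51 66
f 65 66 53
f 66 51 52
f 66 52 53



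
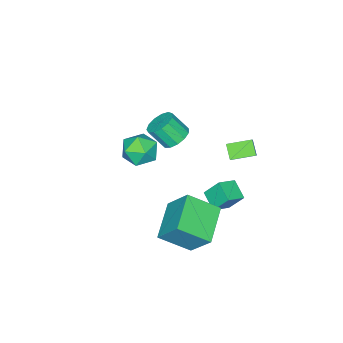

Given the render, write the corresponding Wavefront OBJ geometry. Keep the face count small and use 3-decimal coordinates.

v -2.751 2.713 -1.373
v -3.046 3.41 -0.328
v -2.305 3.649 -1.871
v -2.6 4.346 -0.826
v -1.76 2.474 -0.934
v -2.055 3.171 0.111
v -1.314 3.41 -1.432
v -1.609 4.107 -0.387
v -2.795 -1.389 0.042
v -1.711 -1.248 0.023
v -2.629 -2.792 -1.023
v -1.545 -2.651 -1.042
v -2.038 -2.98 -0.123
v -2.14 -2.113 0.535
v -2.2 -1.927 -1.535
v -2.302 -1.06 -0.877
v -1.343 -1.58 -0.952
v -1.243 -2.231 -0.079
v -3.097 -1.809 -0.921
v -2.997 -2.46 -0.048
v 0.403 1.932 -0.465
v 0.402 3.159 1.076
v -0.573 3.225 -1.495
v -0.574 4.452 0.046
v 2.254 2.788 -1.146
v 2.253 4.015 0.395
v 1.278 4.081 -2.176
v 1.277 5.308 -0.635
v -4.622 3.289 1.718
v -3.688 3.925 2.837
v -4.233 3.842 1.079
v -3.299 4.478 2.199
v -3.721 2.382 1.481
v -2.787 3.018 2.601
v -3.332 2.935 0.843
v -2.398 3.571 1.962
v -1.945 0.552 2.254
v -1.174 0.825 2.195
v -0.824 0.062 3.227
v -1.595 -0.212 3.286
v -1.393 1.113 2.483
v -1.043 0.35 3.514
v -1.787 1.223 2.698
v -1.437 0.46 3.729
v -2.231 1.12 2.772
v -1.881 0.357 3.803
v -2.584 0.836 2.682
v -2.235 0.073 3.713
v -2.735 0.462 2.456
v -2.385 -0.301 3.487
v -2.634 0.116 2.166
v -2.284 -0.647 3.197
v -2.315 -0.091 1.904
v -1.965 -0.854 2.936
v -1.878 -0.094 1.754
v -1.528 -0.858 2.785
v -1.463 0.107 1.762
v -1.113 -0.656 2.793
v -1.2 0.45 1.927
v -0.85 -0.313 2.958
f 2 4 1
f 5 2 1
f 1 4 3
f 3 5 1
f 2 8 4
f 6 2 5
f 6 8 2
f 4 8 3
f 7 5 3
f 3 8 7
f 7 6 5
f 8 6 7
f 9 20 14
f 9 14 10
f 9 10 16
f 9 16 19
f 9 19 20
f 10 14 18
f 14 20 13
f 20 19 11
f 19 16 15
f 16 10 17
f 12 18 13
f 12 13 11
f 12 11 15
f 12 15 17
f 12 17 18
f 13 18 14
f 11 13 20
f 15 11 19
f 17 15 16
f 18 17 10
f 22 24 21
f 25 22 21
f 21 24 23
f 23 25 21
f 22 28 24
f 26 22 25
f 26 28 22
f 24 28 23
f 27 25 23
f 23 28 27
f 27 26 25
f 28 26 27
f 30 32 29
f 33 30 29
f 29 32 31
f 31 33 29
f 30 36 32
f 34 30 33
f 34 36 30
f 32 36 31
f 35 33 31
f 31 36 35
f 35 34 33
f 36 34 35
f 38 37 41
f 38 41 39
f 39 41 42
f 39 42 40
f 41 37 43
f 41 43 42
f 42 43 44
f 42 44 40
f 43 37 45
f 43 45 44
f 44 45 46
f 44 46 40
f 45 37 47
f 45 47 46
f 46 47 48
f 46 48 40
f 47 37 49
f 47 49 48
f 48 49 50
f 48 50 40
f 49 37 51
f 49 51 50
f 50 51 52
f 50 52 40
f 51 37 53
f 51 53 52
f 52 53 54
f 52 54 40
f 53 37 55
f 53 55 54
f 54 55 56
f 54 56 40
f 55 37 57
f 55 57 56
f 56 57 58
f 56 58 40
f 57 37 59
f 57 59 58
f 58 59 60
f 58 60 40
f 59 37 38
f 59 38 60
f 60 38 39
f 60 39 40



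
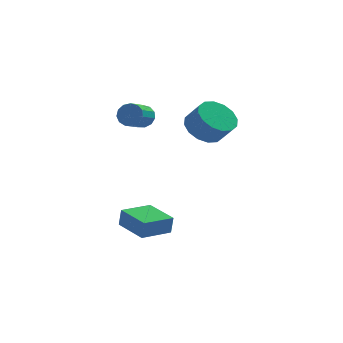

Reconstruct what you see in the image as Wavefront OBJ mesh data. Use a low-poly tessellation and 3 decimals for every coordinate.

v -2.264 1.165 3.645
v -1.957 1.245 4.131
v -2.37 0.335 4.541
v -2.676 0.255 4.055
v -2.244 1.396 4.176
v -2.656 0.486 4.587
v -2.536 1.473 4.053
v -2.949 0.563 4.464
v -2.742 1.453 3.801
v -3.155 0.543 4.211
v -2.797 1.341 3.498
v -3.209 0.431 3.909
v -2.682 1.173 3.243
v -3.094 0.263 3.653
v -2.434 1.003 3.114
v -2.847 0.093 3.525
v -2.132 0.884 3.155
v -2.545 -0.026 3.565
v -1.872 0.854 3.35
v -2.285 -0.055 3.761
v -1.736 0.923 3.64
v -2.149 0.014 4.05
v -1.768 1.069 3.93
v -2.181 0.159 4.341
v -2.085 -1.806 -1.729
v -1.987 -1.839 -0.925
v -3.066 -0.631 -1.56
v -2.968 -0.664 -0.757
v -1.012 -0.896 -1.823
v -0.914 -0.929 -1.02
v -1.993 0.279 -1.655
v -1.895 0.246 -0.851
v 0.2 0.522 3.313
v 0.95 0.933 3.003
v 1.51 0.51 3.798
v 0.76 0.098 4.107
v 0.757 1.241 3.304
v 1.317 0.818 4.098
v 0.415 1.356 3.606
v 0.975 0.933 4.4
v 0.015 1.247 3.83
v 0.575 0.824 4.624
v -0.335 0.944 3.916
v 0.225 0.521 4.71
v -0.542 0.528 3.84
v 0.018 0.104 4.634
v -0.55 0.11 3.622
v 0.01 -0.313 4.417
v -0.357 -0.198 3.322
v 0.203 -0.621 4.116
v -0.015 -0.313 3.02
v 0.545 -0.736 3.814
v 0.385 -0.204 2.796
v 0.945 -0.627 3.59
v 0.735 0.099 2.71
v 1.295 -0.324 3.504
v 0.942 0.516 2.786
v 1.502 0.092 3.58
f 2 1 5
f 2 5 3
f 3 5 6
f 3 6 4
f 5 1 7
f 5 7 6
f 6 7 8
f 6 8 4
f 7 1 9
f 7 9 8
f 8 9 10
f 8 10 4
f 9 1 11
f 9 11 10
f 10 11 12
f 10 12 4
f 11 1 13
f 11 13 12
f 12 13 14
f 12 14 4
f 13 1 15
f 13 15 14
f 14 15 16
f 14 16 4
f 15 1 17
f 15 17 16
f 16 17 18
f 16 18 4
f 17 1 19
f 17 19 18
f 18 19 20
f 18 20 4
f 19 1 21
f 19 21 20
f 20 21 22
f 20 22 4
f 21 1 23
f 21 23 22
f 22 23 24
f 22 24 4
f 23 1 2
f 23 2 24
f 24 2 3
f 24 3 4
f 26 28 25
f 29 26 25
f 25 28 27
f 27 29 25
f 26 32 28
f 30 26 29
f 30 32 26
f 28 32 27
f 31 29 27
f 27 32 31
f 31 30 29
f 32 30 31
f 34 33 37
f 34 37 35
f 35 37 38
f 35 38 36
f 37 33 39
f 37 39 38
f 38 39 40
f 38 40 36
f 39 33 41
f 39 41 40
f 40 41 42
f 40 42 36
f 41 33 43
f 41 43 42
f 42 43 44
f 42 44 36
f 43 33 45
f 43 45 44
f 44 45 46
f 44 46 36
f 45 33 47
f 45 47 46
f 46 47 48
f 46 48 36
f 47 33 49
f 47 49 48
f 48 49 50
f 48 50 36
f 49 33 51
f 49 51 50
f 50 51 52
f 50 52 36
f 51 33 53
f 51 53 52
f 52 53 54
f 52 54 36
f 53 33 55
f 53 55 54
f 54 55 56
f 54 56 36
f 55 33 57
f 55 57 56
f 56 57 58
f 56 58 36
f 57 33 34
f 57 34 58
f 58 34 35
f 58 35 36



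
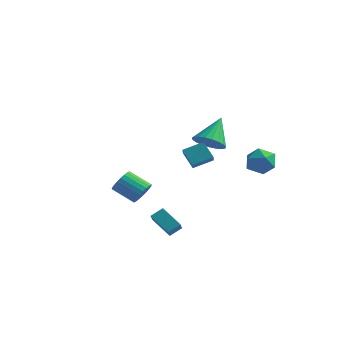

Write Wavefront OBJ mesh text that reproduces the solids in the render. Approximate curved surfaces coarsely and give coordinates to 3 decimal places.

v 2.084 1.813 1.546
v 2.389 2.277 0.767
v 3.531 1.343 1.833
v 3.836 1.807 1.054
v 3.529 2.299 1.815
v 2.635 2.59 1.637
v 3.285 1.03 0.963
v 2.391 1.321 0.785
v 3.132 1.793 0.407
v 3.282 2.578 0.933
v 2.638 1.042 1.667
v 2.788 1.827 2.193
v 1.028 -3.687 -2.749
v 1.463 -4.429 -2.113
v -0.114 -3.633 -1.907
v 0.32 -4.376 -1.271
v 1.38 -3.104 -2.309
v 1.814 -3.847 -1.673
v 0.237 -3.051 -1.467
v 0.672 -3.793 -0.831
v -3.302 -0.248 -1.88
v -2.883 -0.217 -1.21
v -4.14 -0.522 -0.411
v -4.558 -0.552 -1.08
v -2.973 0.077 -1.239
v -4.229 -0.228 -0.44
v -3.112 0.321 -1.365
v -4.369 0.016 -0.566
v -3.28 0.478 -1.569
v -4.537 0.174 -0.77
v -3.452 0.526 -1.821
v -4.708 0.221 -1.022
v -3.601 0.455 -2.082
v -4.857 0.151 -1.282
v -3.704 0.278 -2.312
v -4.96 -0.027 -1.512
v -3.746 0.02 -2.476
v -5.002 -0.285 -1.676
v -3.72 -0.278 -2.549
v -4.977 -0.583 -1.75
v -3.631 -0.572 -2.52
v -4.887 -0.877 -1.721
v -3.491 -0.816 -2.394
v -4.748 -1.121 -1.595
v -3.323 -0.974 -2.19
v -4.58 -1.278 -1.391
v -3.152 -1.021 -1.938
v -4.408 -1.326 -1.139
v -3.003 -0.951 -1.678
v -4.259 -1.255 -0.878
v -2.9 -0.773 -1.448
v -4.156 -1.078 -0.648
v -2.858 -0.515 -1.284
v -4.114 -0.82 -0.484
v 1.618 -1.069 3.2
v 2.293 -0.557 2.792
v 1.522 0.189 4.62
v 1.969 -0.404 2.635
v 1.584 -0.367 2.576
v 1.205 -0.451 2.624
v 0.898 -0.642 2.772
v 0.716 -0.907 2.995
v 0.689 -1.2 3.252
v 0.823 -1.47 3.501
v 1.095 -1.671 3.697
v 1.457 -1.768 3.808
v 1.847 -1.744 3.813
v 2.198 -1.603 3.712
v 2.448 -1.37 3.523
v 2.555 -1.085 3.278
v 2.5 -0.797 3.019
v 0.53 -0.964 1.118
v 1.008 -1.671 1.659
v -0.219 -0.805 1.99
v 0.259 -1.511 2.53
v 1.261 -0.109 1.59
v 1.739 -0.815 2.13
v 0.512 0.051 2.461
v 0.99 -0.656 3.002
f 1 12 6
f 1 6 2
f 1 2 8
f 1 8 11
f 1 11 12
f 2 6 10
f 6 12 5
f 12 11 3
f 11 8 7
f 8 2 9
f 4 10 5
f 4 5 3
f 4 3 7
f 4 7 9
f 4 9 10
f 5 10 6
f 3 5 12
f 7 3 11
f 9 7 8
f 10 9 2
f 14 16 13
f 17 14 13
f 13 16 15
f 15 17 13
f 14 20 16
f 18 14 17
f 18 20 14
f 16 20 15
f 19 17 15
f 15 20 19
f 19 18 17
f 20 18 19
f 22 21 25
f 22 25 23
f 23 25 26
f 23 26 24
f 25 21 27
f 25 27 26
f 26 27 28
f 26 28 24
f 27 21 29
f 27 29 28
f 28 29 30
f 28 30 24
f 29 21 31
f 29 31 30
f 30 31 32
f 30 32 24
f 31 21 33
f 31 33 32
f 32 33 34
f 32 34 24
f 33 21 35
f 33 35 34
f 34 35 36
f 34 36 24
f 35 21 37
f 35 37 36
f 36 37 38
f 36 38 24
f 37 21 39
f 37 39 38
f 38 39 40
f 38 40 24
f 39 21 41
f 39 41 40
f 40 41 42
f 40 42 24
f 41 21 43
f 41 43 42
f 42 43 44
f 42 44 24
f 43 21 45
f 43 45 44
f 44 45 46
f 44 46 24
f 45 21 47
f 45 47 46
f 46 47 48
f 46 48 24
f 47 21 49
f 47 49 48
f 48 49 50
f 48 50 24
f 49 21 51
f 49 51 50
f 50 51 52
f 50 52 24
f 51 21 53
f 51 53 52
f 52 53 54
f 52 54 24
f 53 21 22
f 53 22 54
f 54 22 23
f 54 23 24
f 56 55 58
f 56 58 57
f 58 55 59
f 58 59 57
f 59 55 60
f 59 60 57
f 60 55 61
f 60 61 57
f 61 55 62
f 61 62 57
f 62 55 63
f 62 63 57
f 63 55 64
f 63 64 57
f 64 55 65
f 64 65 57
f 65 55 66
f 65 66 57
f 66 55 67
f 66 67 57
f 67 55 68
f 67 68 57
f 68 55 69
f 68 69 57
f 69 55 70
f 69 70 57
f 70 55 71
f 70 71 57
f 71 55 56
f 71 56 57
f 73 75 72
f 76 73 72
f 72 75 74
f 74 76 72
f 73 79 75
f 77 73 76
f 77 79 73
f 75 79 74
f 78 76 74
f 74 79 78
f 78 77 76
f 79 77 78



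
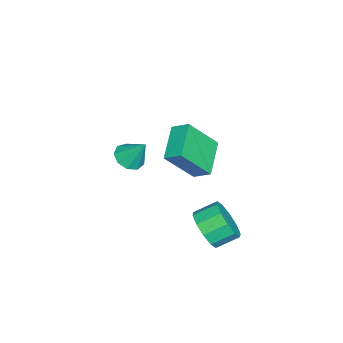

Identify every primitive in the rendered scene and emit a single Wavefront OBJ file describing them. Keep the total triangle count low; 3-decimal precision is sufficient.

v 0.058 -3.942 -1.166
v 0.816 -3.82 -1.388
v 0.282 -3.098 0.066
v 0.494 -3.43 -1.597
v -0.032 -3.279 -1.604
v -0.516 -3.439 -1.406
v -0.732 -3.835 -1.095
v -0.579 -4.28 -0.817
v -0.127 -4.568 -0.702
v 0.41 -4.563 -0.804
v 0.783 -4.268 -1.075
v 2.392 -1.272 3.284
v 2.53 -0.481 3.754
v 1.606 -0.177 1.674
v 1.744 0.614 2.144
v 4.076 -1.134 2.556
v 4.214 -0.343 3.026
v 3.29 -0.039 0.946
v 3.428 0.752 1.416
v 3.176 0.438 -2.687
v 3.757 0.225 -1.839
v 3.266 1.169 -1.265
v 2.684 1.382 -2.113
v 4.095 0.63 -2.217
v 3.603 1.575 -1.643
v 4.081 0.962 -2.775
v 3.589 1.907 -2.2
v 3.722 1.094 -3.299
v 3.23 2.038 -2.724
v 3.154 0.975 -3.589
v 2.662 1.919 -3.015
v 2.594 0.651 -3.535
v 2.103 1.595 -2.961
v 2.257 0.245 -3.157
v 1.765 1.19 -2.583
v 2.271 -0.087 -2.6
v 1.779 0.858 -2.025
v 2.63 -0.218 -2.076
v 2.138 0.726 -1.501
v 3.198 -0.099 -1.785
v 2.706 0.845 -1.211
f 2 1 4
f 2 4 3
f 4 1 5
f 4 5 3
f 5 1 6
f 5 6 3
f 6 1 7
f 6 7 3
f 7 1 8
f 7 8 3
f 8 1 9
f 8 9 3
f 9 1 10
f 9 10 3
f 10 1 11
f 10 11 3
f 11 1 2
f 11 2 3
f 13 15 12
f 16 13 12
f 12 15 14
f 14 16 12
f 13 19 15
f 17 13 16
f 17 19 13
f 15 19 14
f 18 16 14
f 14 19 18
f 18 17 16
f 19 17 18
f 21 20 24
f 21 24 22
f 22 24 25
f 22 25 23
f 24 20 26
f 24 26 25
f 25 26 27
f 25 27 23
f 26 20 28
f 26 28 27
f 27 28 29
f 27 29 23
f 28 20 30
f 28 30 29
f 29 30 31
f 29 31 23
f 30 20 32
f 30 32 31
f 31 32 33
f 31 33 23
f 32 20 34
f 32 34 33
f 33 34 35
f 33 35 23
f 34 20 36
f 34 36 35
f 35 36 37
f 35 37 23
f 36 20 38
f 36 38 37
f 37 38 39
f 37 39 23
f 38 20 40
f 38 40 39
f 39 40 41
f 39 41 23
f 40 20 21
f 40 21 41
f 41 21 22
f 41 22 23



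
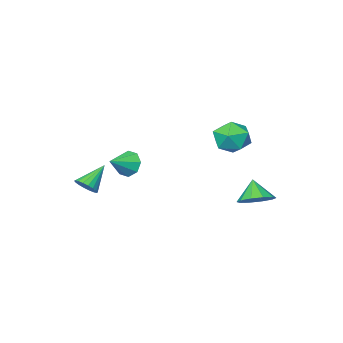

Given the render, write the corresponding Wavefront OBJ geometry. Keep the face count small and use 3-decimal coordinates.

v 3.022 0.028 1.629
v 3.404 -0.22 0.888
v 4.298 0.252 2.211
v 3.282 0.434 0.905
v 3.007 0.851 1.346
v 2.742 0.786 1.953
v 2.64 0.277 2.37
v 2.763 -0.377 2.353
v 3.037 -0.794 1.912
v 3.302 -0.729 1.305
v -2.605 2.77 3.492
v -1.46 2.55 3.448
v -2.94 1.23 2.452
v -1.795 1.01 2.408
v -2.372 0.897 3.416
v -2.165 1.849 4.059
v -2.235 1.931 1.841
v -2.028 2.883 2.484
v -1.231 2.032 2.428
v -1.316 1.393 3.401
v -3.084 2.387 2.499
v -3.169 1.748 3.472
v -2.641 3.497 -1.154
v -1.75 2.974 -1.273
v -2.919 2.763 -0.006
v -1.63 3.492 -0.912
v -1.895 4.012 -0.644
v -2.446 4.335 -0.57
v -3.071 4.338 -0.719
v -3.532 4.02 -1.034
v -3.653 3.502 -1.395
v -3.387 2.982 -1.663
v -2.837 2.659 -1.737
v -2.211 2.655 -1.588
v 4.557 -1.696 -0.307
v 5.039 -1.656 0.24
v 3.263 -1.924 0.847
v 4.948 -1.346 0.2
v 4.781 -1.106 0.06
v 4.569 -0.982 -0.153
v 4.355 -1 -0.397
v 4.181 -1.156 -0.623
v 4.081 -1.418 -0.786
v 4.076 -1.736 -0.855
v 4.166 -2.045 -0.815
v 4.334 -2.286 -0.675
v 4.546 -2.409 -0.462
v 4.76 -2.391 -0.218
v 4.934 -2.236 0.008
v 5.033 -1.973 0.171
f 2 1 4
f 2 4 3
f 4 1 5
f 4 5 3
f 5 1 6
f 5 6 3
f 6 1 7
f 6 7 3
f 7 1 8
f 7 8 3
f 8 1 9
f 8 9 3
f 9 1 10
f 9 10 3
f 10 1 2
f 10 2 3
f 11 22 16
f 11 16 12
f 11 12 18
f 11 18 21
f 11 21 22
f 12 16 20
f 16 22 15
f 22 21 13
f 21 18 17
f 18 12 19
f 14 20 15
f 14 15 13
f 14 13 17
f 14 17 19
f 14 19 20
f 15 20 16
f 13 15 22
f 17 13 21
f 19 17 18
f 20 19 12
f 24 23 26
f 24 26 25
f 26 23 27
f 26 27 25
f 27 23 28
f 27 28 25
f 28 23 29
f 28 29 25
f 29 23 30
f 29 30 25
f 30 23 31
f 30 31 25
f 31 23 32
f 31 32 25
f 32 23 33
f 32 33 25
f 33 23 34
f 33 34 25
f 34 23 24
f 34 24 25
f 36 35 38
f 36 38 37
f 38 35 39
f 38 39 37
f 39 35 40
f 39 40 37
f 40 35 41
f 40 41 37
f 41 35 42
f 41 42 37
f 42 35 43
f 42 43 37
f 43 35 44
f 43 44 37
f 44 35 45
f 44 45 37
f 45 35 46
f 45 46 37
f 46 35 47
f 46 47 37
f 47 35 48
f 47 48 37
f 48 35 49
f 48 49 37
f 49 35 50
f 49 50 37
f 50 35 36
f 50 36 37



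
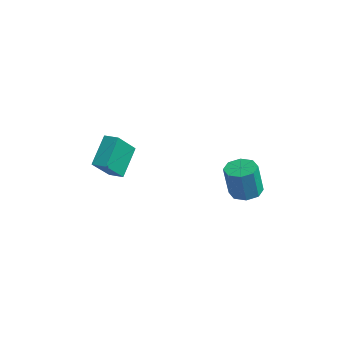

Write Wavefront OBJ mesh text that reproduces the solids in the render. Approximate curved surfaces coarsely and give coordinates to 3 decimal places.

v 2.289 4.089 -3.135
v 3.184 4.248 -3.177
v 3.366 3.751 -1.228
v 2.471 3.591 -1.185
v 2.821 4.815 -2.999
v 3.002 4.317 -1.05
v 2.146 4.956 -2.9
v 2.328 4.459 -0.951
v 1.555 4.589 -2.939
v 1.737 4.092 -0.989
v 1.394 3.929 -3.092
v 1.576 3.432 -1.143
v 1.758 3.363 -3.27
v 1.939 2.865 -1.321
v 2.432 3.221 -3.369
v 2.614 2.724 -1.42
v 3.023 3.588 -3.331
v 3.205 3.091 -1.381
v -0.862 -2.255 -1.481
v -0.291 -3.61 -0.068
v -1.577 -1.068 -0.053
v -1.006 -2.423 1.36
v -0.114 -1.877 -1.42
v 0.457 -3.232 -0.007
v -0.829 -0.69 0.008
v -0.258 -2.045 1.421
f 2 1 5
f 2 5 3
f 3 5 6
f 3 6 4
f 5 1 7
f 5 7 6
f 6 7 8
f 6 8 4
f 7 1 9
f 7 9 8
f 8 9 10
f 8 10 4
f 9 1 11
f 9 11 10
f 10 11 12
f 10 12 4
f 11 1 13
f 11 13 12
f 12 13 14
f 12 14 4
f 13 1 15
f 13 15 14
f 14 15 16
f 14 16 4
f 15 1 17
f 15 17 16
f 16 17 18
f 16 18 4
f 17 1 2
f 17 2 18
f 18 2 3
f 18 3 4
f 20 22 19
f 23 20 19
f 19 22 21
f 21 23 19
f 20 26 22
f 24 20 23
f 24 26 20
f 22 26 21
f 25 23 21
f 21 26 25
f 25 24 23
f 26 24 25



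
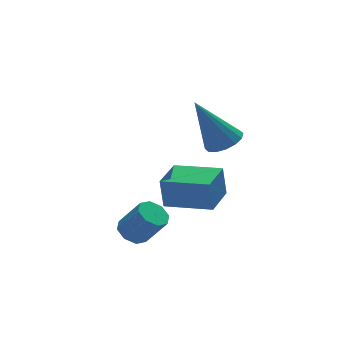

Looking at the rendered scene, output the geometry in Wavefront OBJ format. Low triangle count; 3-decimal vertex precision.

v 0.131 -1.149 1.986
v 0.711 -1.009 2.243
v -0.691 -0.811 3.654
v 0.594 -0.716 2.126
v 0.354 -0.539 1.972
v 0.053 -0.526 1.821
v -0.226 -0.679 1.714
v -0.41 -0.959 1.681
v -0.449 -1.29 1.729
v -0.333 -1.583 1.846
v -0.092 -1.76 2
v 0.208 -1.773 2.151
v 0.488 -1.62 2.258
v 0.672 -1.34 2.291
v -2.992 -1.454 -1.019
v -2.498 -1.439 -1.26
v -2.014 -1.931 -0.303
v -2.508 -1.946 -0.061
v -2.58 -1.09 -1.039
v -2.096 -1.582 -0.082
v -2.904 -0.954 -0.806
v -2.42 -1.446 0.151
v -3.279 -1.111 -0.698
v -2.795 -1.604 0.26
v -3.486 -1.469 -0.777
v -3.002 -1.961 0.18
v -3.404 -1.818 -0.998
v -2.92 -2.31 -0.041
v -3.08 -1.954 -1.231
v -2.596 -2.446 -0.274
v -2.705 -1.796 -1.34
v -2.221 -2.289 -0.382
v -1.61 -0.608 -0.75
v -1.701 -0.523 0.323
v -0.736 0.299 -0.747
v -0.827 0.384 0.326
v -0.473 -1.704 -0.566
v -0.564 -1.619 0.507
v 0.401 -0.797 -0.563
v 0.31 -0.712 0.51
f 2 1 4
f 2 4 3
f 4 1 5
f 4 5 3
f 5 1 6
f 5 6 3
f 6 1 7
f 6 7 3
f 7 1 8
f 7 8 3
f 8 1 9
f 8 9 3
f 9 1 10
f 9 10 3
f 10 1 11
f 10 11 3
f 11 1 12
f 11 12 3
f 12 1 13
f 12 13 3
f 13 1 14
f 13 14 3
f 14 1 2
f 14 2 3
f 16 15 19
f 16 19 17
f 17 19 20
f 17 20 18
f 19 15 21
f 19 21 20
f 20 21 22
f 20 22 18
f 21 15 23
f 21 23 22
f 22 23 24
f 22 24 18
f 23 15 25
f 23 25 24
f 24 25 26
f 24 26 18
f 25 15 27
f 25 27 26
f 26 27 28
f 26 28 18
f 27 15 29
f 27 29 28
f 28 29 30
f 28 30 18
f 29 15 31
f 29 31 30
f 30 31 32
f 30 32 18
f 31 15 16
f 31 16 32
f 32 16 17
f 32 17 18
f 34 36 33
f 37 34 33
f 33 36 35
f 35 37 33
f 34 40 36
f 38 34 37
f 38 40 34
f 36 40 35
f 39 37 35
f 35 40 39
f 39 38 37
f 40 38 39



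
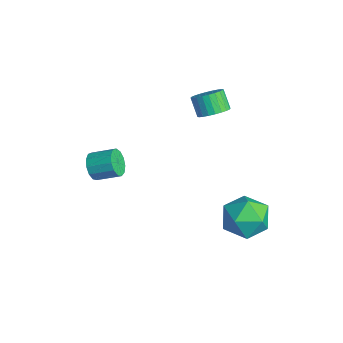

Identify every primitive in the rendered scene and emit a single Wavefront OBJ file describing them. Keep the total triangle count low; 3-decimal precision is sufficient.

v -1.33 0.908 -0.131
v -0.761 0.732 0.326
v -1.422 0.675 1.127
v -1.99 0.852 0.671
v -0.762 1.024 0.346
v -1.423 0.967 1.147
v -0.849 1.298 0.293
v -1.51 1.241 1.094
v -1.01 1.513 0.176
v -1.67 1.456 0.978
v -1.219 1.636 0.013
v -1.879 1.579 0.814
v -1.445 1.648 -0.173
v -2.105 1.591 0.628
v -1.653 1.548 -0.352
v -2.314 1.491 0.449
v -1.812 1.35 -0.497
v -2.473 1.293 0.304
v -1.898 1.085 -0.587
v -2.559 1.028 0.214
v -1.897 0.793 -0.607
v -2.558 0.736 0.194
v -1.81 0.519 -0.554
v -2.471 0.462 0.247
v -1.65 0.304 -0.438
v -2.31 0.247 0.364
v -1.441 0.181 -0.274
v -2.101 0.124 0.527
v -1.215 0.169 -0.088
v -1.875 0.112 0.713
v -1.006 0.269 0.091
v -1.667 0.212 0.892
v -0.847 0.467 0.236
v -1.508 0.41 1.037
v 2.099 1.488 -4.397
v 3.287 1.486 -4.394
v 2.093 -0.066 -3.266
v 3.281 -0.068 -3.263
v 2.688 0.795 -2.703
v 2.691 1.756 -3.402
v 2.689 -0.336 -4.258
v 2.692 0.625 -4.957
v 3.651 0.359 -4.308
v 3.651 1.058 -3.348
v 1.729 0.362 -4.312
v 1.729 1.061 -3.352
v -2.918 -4.166 -3.597
v -2.563 -4.609 -3.139
v -1.987 -3.657 -2.664
v -2.342 -3.214 -3.123
v -2.33 -4.582 -3.477
v -1.754 -3.629 -3.003
v -2.284 -4.422 -3.853
v -1.708 -3.47 -3.379
v -2.44 -4.181 -4.148
v -1.863 -3.229 -3.674
v -2.747 -3.936 -4.268
v -2.171 -2.983 -3.794
v -3.108 -3.763 -4.175
v -2.532 -2.811 -3.701
v -3.41 -3.719 -3.899
v -2.833 -2.766 -3.424
v -3.555 -3.816 -3.526
v -2.979 -2.864 -3.052
v -3.498 -4.025 -3.177
v -2.922 -3.072 -2.702
v -3.257 -4.278 -2.96
v -2.681 -3.326 -2.486
v -2.908 -4.496 -2.946
v -2.332 -3.544 -2.472
f 2 1 5
f 2 5 3
f 3 5 6
f 3 6 4
f 5 1 7
f 5 7 6
f 6 7 8
f 6 8 4
f 7 1 9
f 7 9 8
f 8 9 10
f 8 10 4
f 9 1 11
f 9 11 10
f 10 11 12
f 10 12 4
f 11 1 13
f 11 13 12
f 12 13 14
f 12 14 4
f 13 1 15
f 13 15 14
f 14 15 16
f 14 16 4
f 15 1 17
f 15 17 16
f 16 17 18
f 16 18 4
f 17 1 19
f 17 19 18
f 18 19 20
f 18 20 4
f 19 1 21
f 19 21 20
f 20 21 22
f 20 22 4
f 21 1 23
f 21 23 22
f 22 23 24
f 22 24 4
f 23 1 25
f 23 25 24
f 24 25 26
f 24 26 4
f 25 1 27
f 25 27 26
f 26 27 28
f 26 28 4
f 27 1 29
f 27 29 28
f 28 29 30
f 28 30 4
f 29 1 31
f 29 31 30
f 30 31 32
f 30 32 4
f 31 1 33
f 31 33 32
f 32 33 34
f 32 34 4
f 33 1 2
f 33 2 34
f 34 2 3
f 34 3 4
f 35 46 40
f 35 40 36
f 35 36 42
f 35 42 45
f 35 45 46
f 36 40 44
f 40 46 39
f 46 45 37
f 45 42 41
f 42 36 43
f 38 44 39
f 38 39 37
f 38 37 41
f 38 41 43
f 38 43 44
f 39 44 40
f 37 39 46
f 41 37 45
f 43 41 42
f 44 43 36
f 48 47 51
f 48 51 49
f 49 51 52
f 49 52 50
f 51 47 53
f 51 53 52
f 52 53 54
f 52 54 50
f 53 47 55
f 53 55 54
f 54 55 56
f 54 56 50
f 55 47 57
f 55 57 56
f 56 57 58
f 56 58 50
f 57 47 59
f 57 59 58
f 58 59 60
f 58 60 50
f 59 47 61
f 59 61 60
f 60 61 62
f 60 62 50
f 61 47 63
f 61 63 62
f 62 63 64
f 62 64 50
f 63 47 65
f 63 65 64
f 64 65 66
f 64 66 50
f 65 47 67
f 65 67 66
f 66 67 68
f 66 68 50
f 67 47 69
f 67 69 68
f 68 69 70
f 68 70 50
f 69 47 48
f 69 48 70
f 70 48 49
f 70 49 50



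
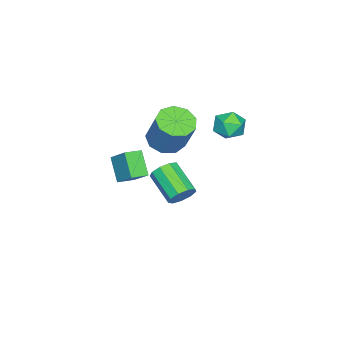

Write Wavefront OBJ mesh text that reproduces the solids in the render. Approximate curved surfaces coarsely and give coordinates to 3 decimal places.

v -0.937 3.964 3.714
v -0.121 4.103 3.914
v -0.599 2.737 3.186
v 0.217 2.876 3.386
v -0.356 2.748 4.002
v -0.566 3.507 4.329
v -0.154 3.333 2.771
v -0.364 4.092 3.098
v 0.363 3.714 3.331
v 0.238 3.352 4.092
v -0.958 3.488 3.008
v -1.083 3.126 3.769
v -1.711 -0.297 0.703
v -0.813 -0.117 0.326
v -0.212 0.677 2.141
v -1.109 0.497 2.517
v -1.217 0.417 0.227
v -0.616 1.211 2.041
v -1.852 0.616 0.35
v -1.251 1.411 2.164
v -2.421 0.389 0.638
v -1.82 1.183 2.452
v -2.658 -0.16 0.957
v -2.056 0.635 2.771
v -2.451 -0.773 1.157
v -1.85 0.022 2.971
v -1.898 -1.164 1.144
v -1.296 -0.369 2.959
v -1.257 -1.149 0.925
v -0.656 -0.354 2.74
v -0.829 -0.735 0.602
v -0.227 0.059 2.417
v 3.07 0.015 2.792
v 3.498 0.901 3.656
v 3.754 0.649 1.802
v 4.182 1.535 2.667
v 3.758 -0.475 2.953
v 4.186 0.411 3.818
v 4.442 0.159 1.964
v 4.87 1.045 2.828
v 0.317 1.437 -1.472
v 0.8 0.945 -1.739
v -0.053 -0.37 -0.854
v -0.537 0.123 -0.588
v 0.968 1.132 -1.299
v 0.114 -0.183 -0.414
v 0.831 1.462 -0.941
v -0.023 0.147 -0.056
v 0.453 1.78 -0.831
v -0.4 0.465 0.054
v 0.012 1.939 -1.021
v -0.842 0.624 -0.137
v -0.287 1.863 -1.423
v -1.14 0.548 -0.538
v -0.303 1.587 -1.848
v -1.157 0.272 -0.963
v -0.029 1.242 -2.097
v -0.883 -0.073 -1.212
v 0.406 0.988 -2.054
v -0.447 -0.327 -1.169
f 1 12 6
f 1 6 2
f 1 2 8
f 1 8 11
f 1 11 12
f 2 6 10
f 6 12 5
f 12 11 3
f 11 8 7
f 8 2 9
f 4 10 5
f 4 5 3
f 4 3 7
f 4 7 9
f 4 9 10
f 5 10 6
f 3 5 12
f 7 3 11
f 9 7 8
f 10 9 2
f 14 13 17
f 14 17 15
f 15 17 18
f 15 18 16
f 17 13 19
f 17 19 18
f 18 19 20
f 18 20 16
f 19 13 21
f 19 21 20
f 20 21 22
f 20 22 16
f 21 13 23
f 21 23 22
f 22 23 24
f 22 24 16
f 23 13 25
f 23 25 24
f 24 25 26
f 24 26 16
f 25 13 27
f 25 27 26
f 26 27 28
f 26 28 16
f 27 13 29
f 27 29 28
f 28 29 30
f 28 30 16
f 29 13 31
f 29 31 30
f 30 31 32
f 30 32 16
f 31 13 14
f 31 14 32
f 32 14 15
f 32 15 16
f 34 36 33
f 37 34 33
f 33 36 35
f 35 37 33
f 34 40 36
f 38 34 37
f 38 40 34
f 36 40 35
f 39 37 35
f 35 40 39
f 39 38 37
f 40 38 39
f 42 41 45
f 42 45 43
f 43 45 46
f 43 46 44
f 45 41 47
f 45 47 46
f 46 47 48
f 46 48 44
f 47 41 49
f 47 49 48
f 48 49 50
f 48 50 44
f 49 41 51
f 49 51 50
f 50 51 52
f 50 52 44
f 51 41 53
f 51 53 52
f 52 53 54
f 52 54 44
f 53 41 55
f 53 55 54
f 54 55 56
f 54 56 44
f 55 41 57
f 55 57 56
f 56 57 58
f 56 58 44
f 57 41 59
f 57 59 58
f 58 59 60
f 58 60 44
f 59 41 42
f 59 42 60
f 60 42 43
f 60 43 44



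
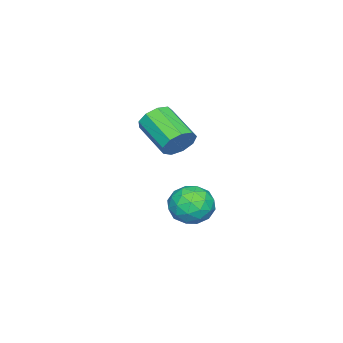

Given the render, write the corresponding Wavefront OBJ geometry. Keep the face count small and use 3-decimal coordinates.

v 0.448 3.904 3.273
v 0.922 3.403 2.795
v 0.107 1.854 3.609
v -0.368 2.356 4.087
v 1.194 3.519 3.287
v 0.378 1.97 4.101
v 1.116 3.815 3.774
v 0.301 2.267 4.587
v 0.726 4.153 4.025
v -0.089 2.605 4.839
v 0.205 4.375 3.925
v -0.61 2.826 4.739
v -0.202 4.376 3.52
v -1.017 2.828 4.334
v -0.305 4.157 2.999
v -1.121 2.608 3.813
v -0.056 3.819 2.606
v -0.872 2.271 3.42
v 0.429 3.521 2.526
v -0.387 1.973 3.34
v -2.113 3.903 -1.032
v -1.411 4.677 -1.39
v -0.789 2.703 -1.03
v -0.087 3.477 -1.388
v -0.497 3.534 -0.364
v -1.315 4.276 -0.366
v -0.885 3.104 -2.054
v -1.703 3.846 -2.056
v -0.652 4.183 -2.022
v -0.412 4.449 -0.977
v -1.788 2.931 -1.443
v -1.548 3.197 -0.398
v -1.878 4.395 -1.211
v -0.322 2.985 -1.209
v -0.563 3.018 -0.607
v -0.151 3.473 -0.818
v -1.822 4.16 -0.609
v -1.409 4.614 -0.819
v -0.872 3.943 -0.217
v -0.791 2.766 -1.601
v -0.378 3.22 -1.811
v -2.049 3.907 -1.602
v -1.637 4.362 -1.813
v -1.328 3.437 -2.203
v -1.019 4.56 -1.793
v -0.241 3.854 -1.792
v -0.71 3.635 -2.183
v -1.191 4.071 -2.184
v -0.879 4.716 -1.179
v -0.101 4.011 -1.178
v -0.342 4.044 -0.576
v -0.822 4.48 -0.577
v -0.433 4.426 -1.55
v -2.099 3.369 -1.242
v -1.321 2.664 -1.241
v -1.378 2.9 -1.843
v -1.858 3.336 -1.844
v -1.959 3.526 -0.628
v -1.181 2.82 -0.627
v -1.009 3.309 -0.236
v -1.49 3.745 -0.237
v -1.767 2.954 -0.87
f 2 1 5
f 2 5 3
f 3 5 6
f 3 6 4
f 5 1 7
f 5 7 6
f 6 7 8
f 6 8 4
f 7 1 9
f 7 9 8
f 8 9 10
f 8 10 4
f 9 1 11
f 9 11 10
f 10 11 12
f 10 12 4
f 11 1 13
f 11 13 12
f 12 13 14
f 12 14 4
f 13 1 15
f 13 15 14
f 14 15 16
f 14 16 4
f 15 1 17
f 15 17 16
f 16 17 18
f 16 18 4
f 17 1 19
f 17 19 18
f 18 19 20
f 18 20 4
f 19 1 2
f 19 2 20
f 20 2 3
f 20 3 4
f 21 58 37
f 58 32 61
f 37 61 26
f 58 61 37
f 21 37 33
f 37 26 38
f 33 38 22
f 37 38 33
f 21 33 42
f 33 22 43
f 42 43 28
f 33 43 42
f 21 42 54
f 42 28 57
f 54 57 31
f 42 57 54
f 21 54 58
f 54 31 62
f 58 62 32
f 54 62 58
f 22 38 49
f 38 26 52
f 49 52 30
f 38 52 49
f 26 61 39
f 61 32 60
f 39 60 25
f 61 60 39
f 32 62 59
f 62 31 55
f 59 55 23
f 62 55 59
f 31 57 56
f 57 28 44
f 56 44 27
f 57 44 56
f 28 43 48
f 43 22 45
f 48 45 29
f 43 45 48
f 24 50 36
f 50 30 51
f 36 51 25
f 50 51 36
f 24 36 34
f 36 25 35
f 34 35 23
f 36 35 34
f 24 34 41
f 34 23 40
f 41 40 27
f 34 40 41
f 24 41 46
f 41 27 47
f 46 47 29
f 41 47 46
f 24 46 50
f 46 29 53
f 50 53 30
f 46 53 50
f 25 51 39
f 51 30 52
f 39 52 26
f 51 52 39
f 23 35 59
f 35 25 60
f 59 60 32
f 35 60 59
f 27 40 56
f 40 23 55
f 56 55 31
f 40 55 56
f 29 47 48
f 47 27 44
f 48 44 28
f 47 44 48
f 30 53 49
f 53 29 45
f 49 45 22
f 53 45 49



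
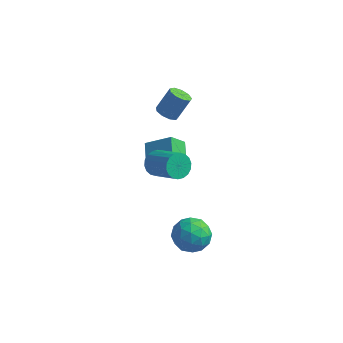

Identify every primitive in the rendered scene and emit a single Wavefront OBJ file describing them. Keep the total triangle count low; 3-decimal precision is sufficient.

v -2.202 0.807 -0.936
v -1.695 0.94 -1.63
v -0.011 0.226 -0.538
v -0.518 0.093 0.156
v -1.673 1.278 -1.442
v 0.01 0.564 -0.35
v -1.757 1.523 -1.154
v -0.074 0.808 -0.061
v -1.928 1.625 -0.822
v -0.245 0.911 0.27
v -2.154 1.566 -0.513
v -0.471 0.852 0.579
v -2.389 1.356 -0.288
v -0.706 0.642 0.804
v -2.587 1.038 -0.191
v -0.904 0.324 0.901
v -2.709 0.674 -0.242
v -1.025 -0.04 0.85
v -2.73 0.336 -0.43
v -1.047 -0.378 0.662
v -2.646 0.092 -0.719
v -0.963 -0.623 0.374
v -2.475 -0.011 -1.05
v -0.792 -0.725 0.042
v -2.249 0.048 -1.359
v -0.566 -0.666 -0.267
v -2.014 0.258 -1.584
v -0.331 -0.456 -0.492
v -1.816 0.576 -1.681
v -0.133 -0.138 -0.589
v -2.076 1.94 2.751
v -1.409 1.71 2.609
v -0.876 2.429 3.948
v -1.544 2.66 4.089
v -1.483 2.15 2.402
v -0.95 2.869 3.74
v -1.834 2.493 2.358
v -1.301 3.212 3.696
v -2.299 2.577 2.497
v -1.766 3.296 3.836
v -2.659 2.363 2.756
v -2.127 3.082 4.094
v -2.747 1.952 3.012
v -2.214 2.671 4.35
v -2.521 1.535 3.146
v -1.988 2.254 4.484
v -2.087 1.308 3.095
v -1.554 2.027 4.433
v -1.648 1.377 2.883
v -1.115 2.096 4.221
v -3.578 2.287 -2.926
v -4.176 3.429 -2.306
v -3.067 3.126 -3.979
v -3.665 4.268 -3.359
v -2.015 2.572 -1.941
v -2.613 3.714 -1.321
v -1.504 3.411 -2.994
v -2.102 4.553 -2.374
v 1.158 -3.166 -2.173
v 2.296 -3.194 -2.476
v 1.544 -4.206 -0.624
v 2.682 -4.234 -0.927
v 2.192 -3.223 -0.574
v 1.953 -2.581 -1.531
v 1.887 -4.819 -1.569
v 1.648 -4.177 -2.526
v 2.746 -4.216 -2.102
v 2.935 -3.23 -1.487
v 0.905 -4.17 -1.613
v 1.094 -3.184 -0.998
v 1.693 -3.089 -2.461
v 2.147 -4.311 -0.639
v 1.859 -3.717 -0.432
v 2.528 -3.734 -0.61
v 1.491 -2.728 -1.905
v 2.16 -2.745 -2.083
v 2.099 -2.762 -0.965
v 1.68 -4.655 -1.017
v 2.349 -4.672 -1.195
v 1.312 -3.666 -2.49
v 1.981 -3.683 -2.668
v 1.741 -4.638 -2.135
v 2.626 -3.706 -2.419
v 2.854 -4.317 -1.508
v 2.386 -4.661 -1.886
v 2.246 -4.284 -2.449
v 2.737 -3.126 -2.058
v 2.964 -3.737 -1.147
v 2.676 -3.143 -0.939
v 2.536 -2.766 -1.502
v 3.002 -3.727 -1.838
v 0.876 -3.663 -1.953
v 1.103 -4.274 -1.042
v 1.304 -4.634 -1.598
v 1.164 -4.257 -2.161
v 0.986 -3.083 -1.592
v 1.214 -3.694 -0.681
v 1.594 -3.116 -0.651
v 1.454 -2.739 -1.214
v 0.838 -3.673 -1.262
f 2 1 5
f 2 5 3
f 3 5 6
f 3 6 4
f 5 1 7
f 5 7 6
f 6 7 8
f 6 8 4
f 7 1 9
f 7 9 8
f 8 9 10
f 8 10 4
f 9 1 11
f 9 11 10
f 10 11 12
f 10 12 4
f 11 1 13
f 11 13 12
f 12 13 14
f 12 14 4
f 13 1 15
f 13 15 14
f 14 15 16
f 14 16 4
f 15 1 17
f 15 17 16
f 16 17 18
f 16 18 4
f 17 1 19
f 17 19 18
f 18 19 20
f 18 20 4
f 19 1 21
f 19 21 20
f 20 21 22
f 20 22 4
f 21 1 23
f 21 23 22
f 22 23 24
f 22 24 4
f 23 1 25
f 23 25 24
f 24 25 26
f 24 26 4
f 25 1 27
f 25 27 26
f 26 27 28
f 26 28 4
f 27 1 29
f 27 29 28
f 28 29 30
f 28 30 4
f 29 1 2
f 29 2 30
f 30 2 3
f 30 3 4
f 32 31 35
f 32 35 33
f 33 35 36
f 33 36 34
f 35 31 37
f 35 37 36
f 36 37 38
f 36 38 34
f 37 31 39
f 37 39 38
f 38 39 40
f 38 40 34
f 39 31 41
f 39 41 40
f 40 41 42
f 40 42 34
f 41 31 43
f 41 43 42
f 42 43 44
f 42 44 34
f 43 31 45
f 43 45 44
f 44 45 46
f 44 46 34
f 45 31 47
f 45 47 46
f 46 47 48
f 46 48 34
f 47 31 49
f 47 49 48
f 48 49 50
f 48 50 34
f 49 31 32
f 49 32 50
f 50 32 33
f 50 33 34
f 52 54 51
f 55 52 51
f 51 54 53
f 53 55 51
f 52 58 54
f 56 52 55
f 56 58 52
f 54 58 53
f 57 55 53
f 53 58 57
f 57 56 55
f 58 56 57
f 59 96 75
f 96 70 99
f 75 99 64
f 96 99 75
f 59 75 71
f 75 64 76
f 71 76 60
f 75 76 71
f 59 71 80
f 71 60 81
f 80 81 66
f 71 81 80
f 59 80 92
f 80 66 95
f 92 95 69
f 80 95 92
f 59 92 96
f 92 69 100
f 96 100 70
f 92 100 96
f 60 76 87
f 76 64 90
f 87 90 68
f 76 90 87
f 64 99 77
f 99 70 98
f 77 98 63
f 99 98 77
f 70 100 97
f 100 69 93
f 97 93 61
f 100 93 97
f 69 95 94
f 95 66 82
f 94 82 65
f 95 82 94
f 66 81 86
f 81 60 83
f 86 83 67
f 81 83 86
f 62 88 74
f 88 68 89
f 74 89 63
f 88 89 74
f 62 74 72
f 74 63 73
f 72 73 61
f 74 73 72
f 62 72 79
f 72 61 78
f 79 78 65
f 72 78 79
f 62 79 84
f 79 65 85
f 84 85 67
f 79 85 84
f 62 84 88
f 84 67 91
f 88 91 68
f 84 91 88
f 63 89 77
f 89 68 90
f 77 90 64
f 89 90 77
f 61 73 97
f 73 63 98
f 97 98 70
f 73 98 97
f 65 78 94
f 78 61 93
f 94 93 69
f 78 93 94
f 67 85 86
f 85 65 82
f 86 82 66
f 85 82 86
f 68 91 87
f 91 67 83
f 87 83 60
f 91 83 87

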